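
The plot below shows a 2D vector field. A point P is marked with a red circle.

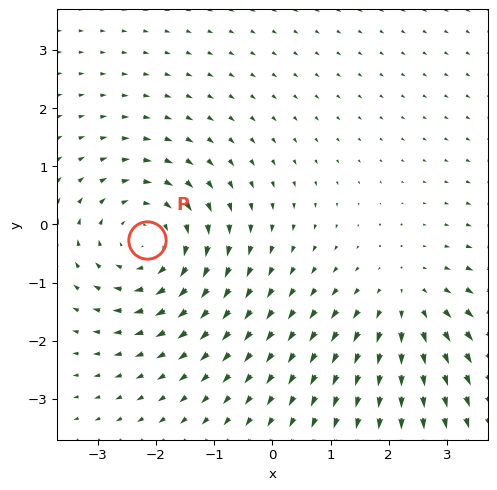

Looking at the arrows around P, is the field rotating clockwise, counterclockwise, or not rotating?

clockwise

Near P at (-2.2, -0.3) the arrows circulate clockwise. The curl (z-component) there is about -3; negative curl means clockwise rotation.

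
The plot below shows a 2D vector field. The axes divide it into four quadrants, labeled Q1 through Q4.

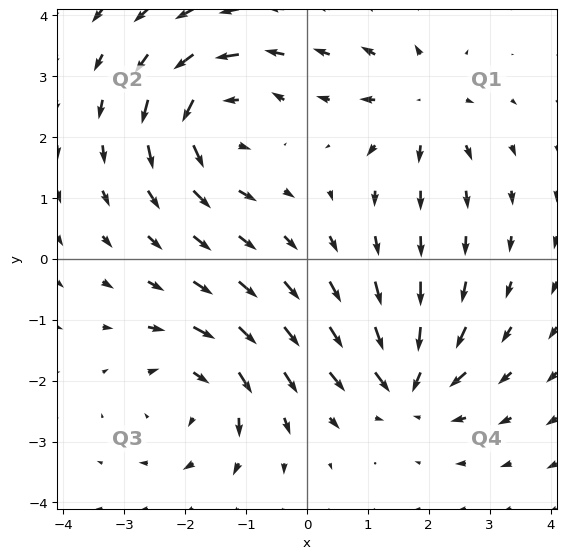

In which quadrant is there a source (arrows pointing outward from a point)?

The source sits at approximately (1.9, 2.5), which lies in quadrant Q1. The divergence there is about +4, positive as expected for a source.

Q1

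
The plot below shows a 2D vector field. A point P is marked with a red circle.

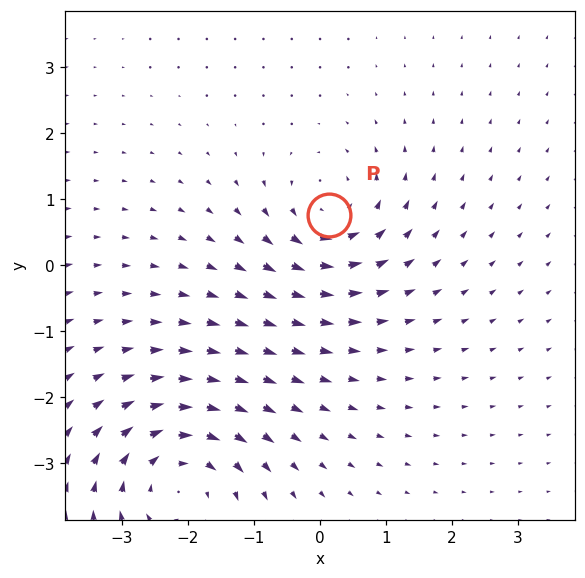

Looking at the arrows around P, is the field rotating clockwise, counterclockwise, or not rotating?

counterclockwise

Near P at (0.1, 0.8) the arrows circulate counterclockwise. The curl (z-component) there is about +4; positive curl means counterclockwise rotation.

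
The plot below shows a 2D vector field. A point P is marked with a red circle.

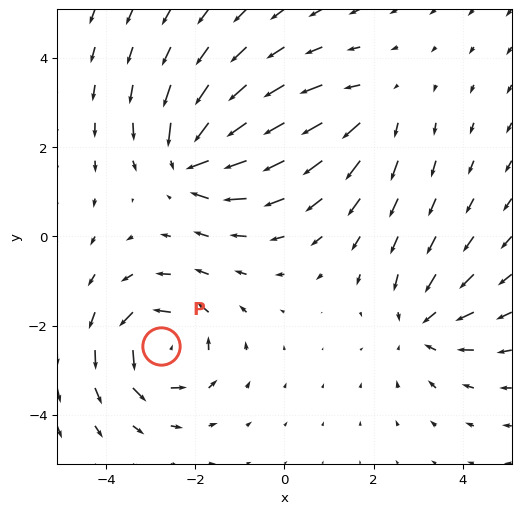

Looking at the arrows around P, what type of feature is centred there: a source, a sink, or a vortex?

vortex

At P (-2.8, -2.5) the arrows circulate counterclockwise. Divergence ≈0, curl about +6 — near-zero divergence with nonzero curl is a vortex.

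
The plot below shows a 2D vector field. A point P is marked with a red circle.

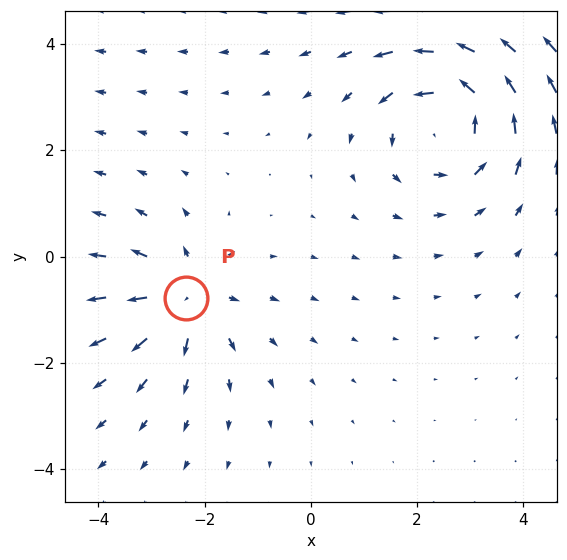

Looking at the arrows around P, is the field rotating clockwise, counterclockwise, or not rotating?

Near P at (-2.3, -0.8) the arrows show no circulation. The curl there is ≈0.

not rotating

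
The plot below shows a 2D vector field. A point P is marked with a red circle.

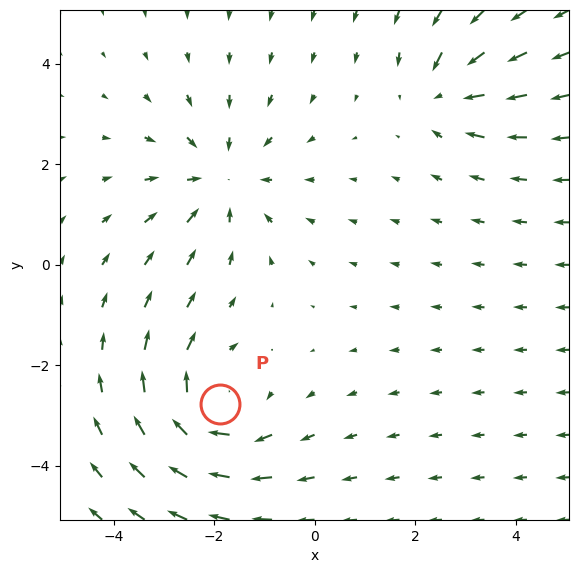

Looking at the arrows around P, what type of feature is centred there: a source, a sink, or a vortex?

vortex

At P (-1.9, -2.8) the arrows circulate clockwise. Divergence ≈0, curl about -4 — near-zero divergence with nonzero curl is a vortex.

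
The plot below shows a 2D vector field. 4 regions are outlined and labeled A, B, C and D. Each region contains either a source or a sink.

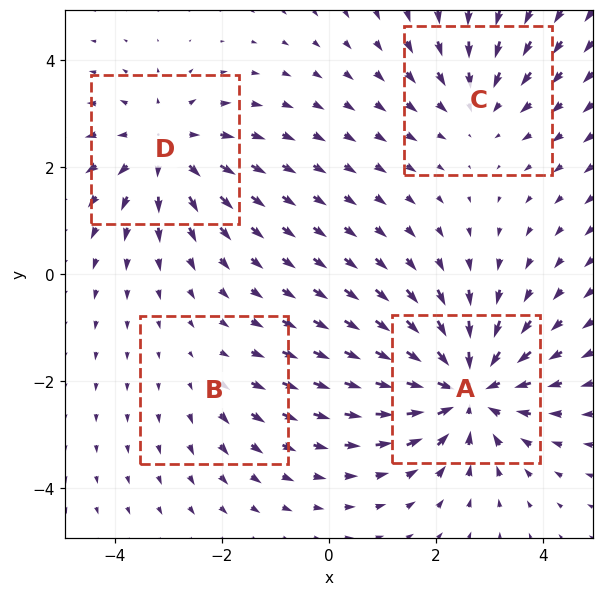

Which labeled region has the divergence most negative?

Divergence at each region's feature centre — A: about -6, B: about +2, C: about -3, D: about +4. Region A is most negative.

A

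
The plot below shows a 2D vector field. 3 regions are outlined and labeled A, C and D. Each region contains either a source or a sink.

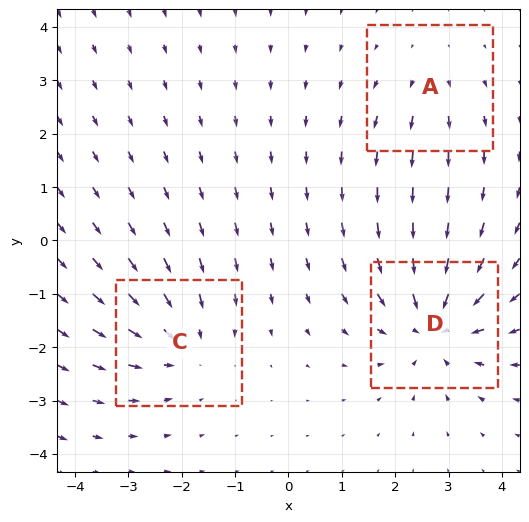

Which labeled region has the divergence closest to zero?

A

Divergence at each region's feature centre — A: about +2, C: about -3, D: about -5. Region A is closest to zero.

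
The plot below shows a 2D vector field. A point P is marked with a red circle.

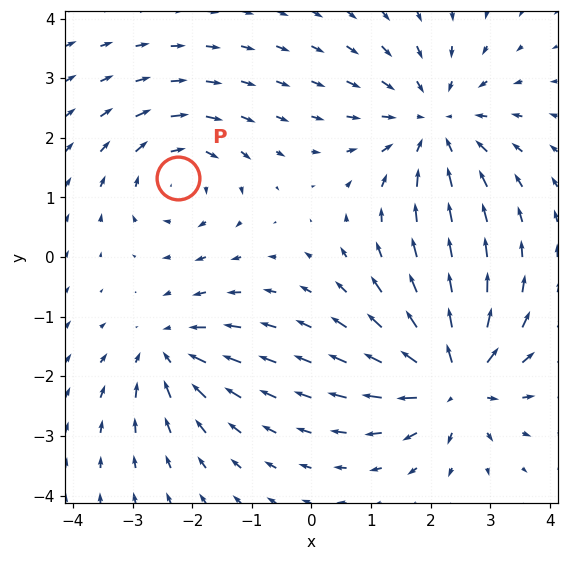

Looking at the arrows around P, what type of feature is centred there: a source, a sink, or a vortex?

At P (-2.2, 1.3) the arrows circulate clockwise. Divergence ≈0, curl about -3 — near-zero divergence with nonzero curl is a vortex.

vortex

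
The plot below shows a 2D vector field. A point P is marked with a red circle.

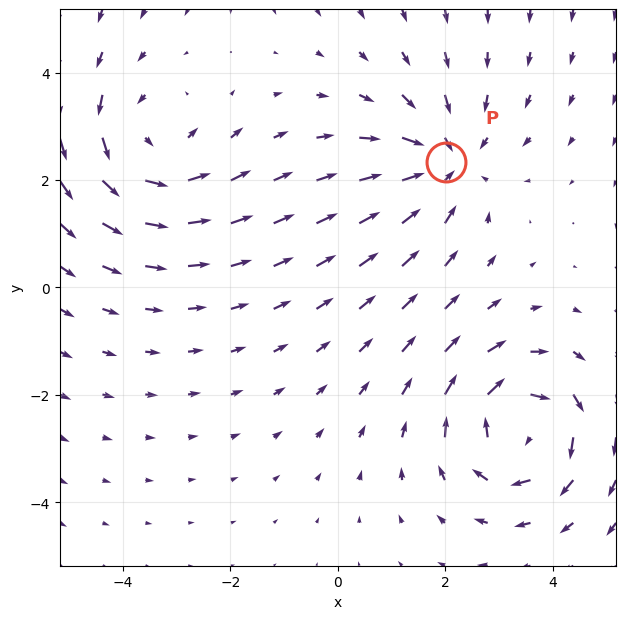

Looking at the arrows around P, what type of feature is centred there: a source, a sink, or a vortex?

sink

At P (2.0, 2.3) the arrows converge inward. Divergence about -2, curl ≈0 — negative divergence with near-zero curl is a sink.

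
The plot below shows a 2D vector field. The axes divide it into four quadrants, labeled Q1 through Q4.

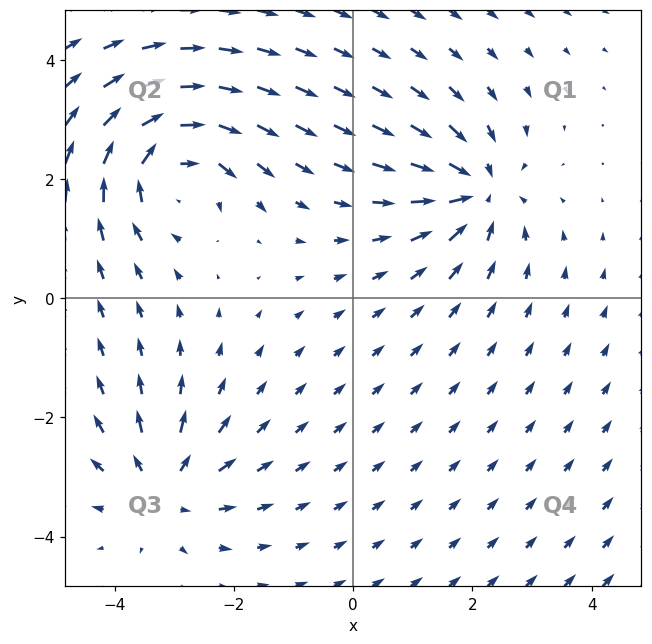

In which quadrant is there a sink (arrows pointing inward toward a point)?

The sink sits at approximately (2.1, 1.8), which lies in quadrant Q1. The divergence there is about -4, negative as expected for a sink.

Q1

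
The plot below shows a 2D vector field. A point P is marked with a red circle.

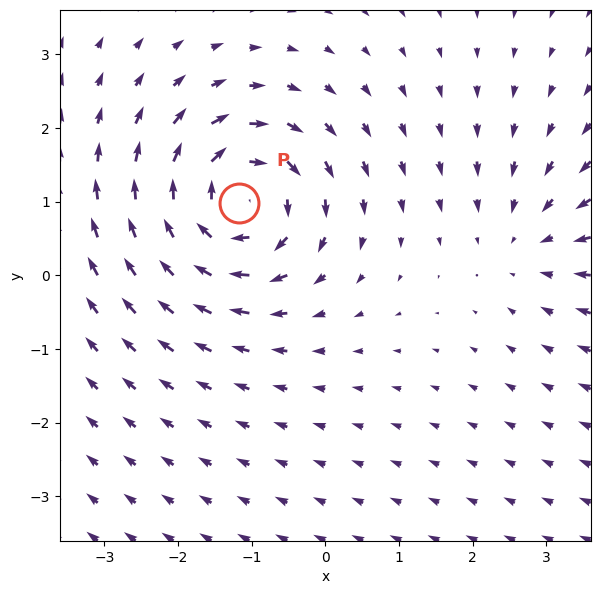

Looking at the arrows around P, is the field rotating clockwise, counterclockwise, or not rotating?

Near P at (-1.2, 1.0) the arrows circulate clockwise. The curl (z-component) there is about -6; negative curl means clockwise rotation.

clockwise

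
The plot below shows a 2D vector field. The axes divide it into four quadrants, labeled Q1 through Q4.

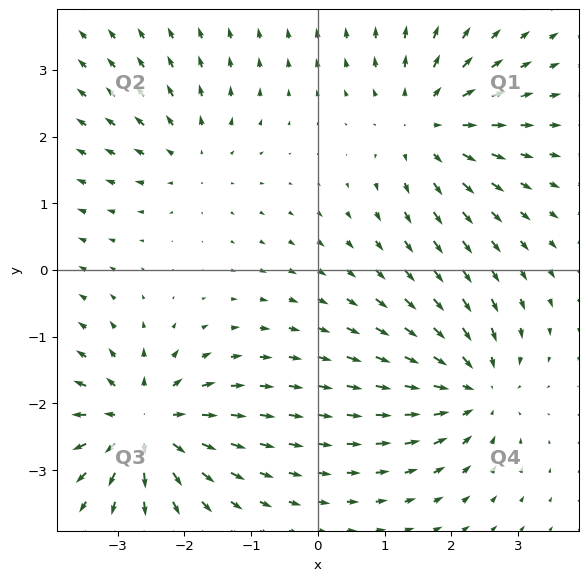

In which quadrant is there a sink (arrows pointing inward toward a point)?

The sink sits at approximately (2.3, -1.8), which lies in quadrant Q4. The divergence there is about -5, negative as expected for a sink.

Q4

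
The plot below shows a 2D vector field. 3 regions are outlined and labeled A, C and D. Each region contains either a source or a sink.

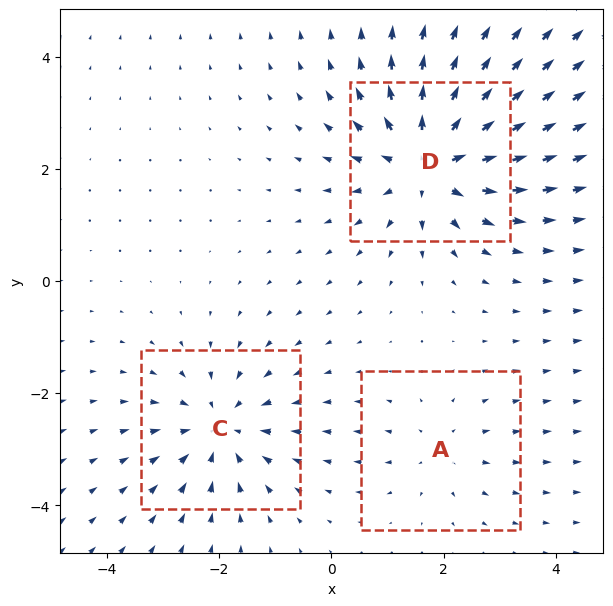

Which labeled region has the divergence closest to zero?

A

Divergence at each region's feature centre — A: about +2, C: about -4, D: about +5. Region A is closest to zero.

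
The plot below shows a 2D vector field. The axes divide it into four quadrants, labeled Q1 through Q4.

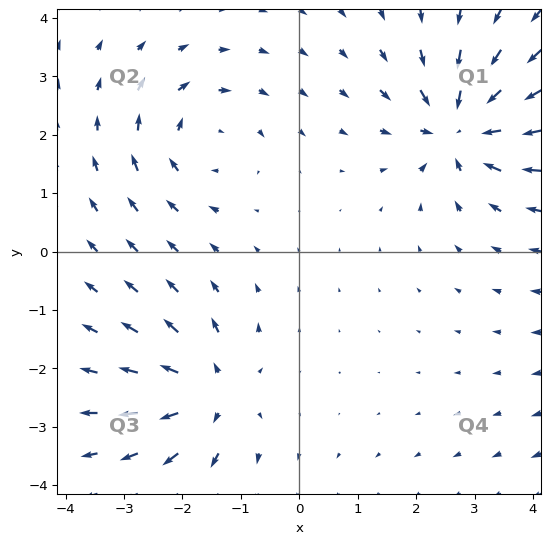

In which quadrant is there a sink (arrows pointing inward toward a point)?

Q1

The sink sits at approximately (2.8, 2.1), which lies in quadrant Q1. The divergence there is about -5, negative as expected for a sink.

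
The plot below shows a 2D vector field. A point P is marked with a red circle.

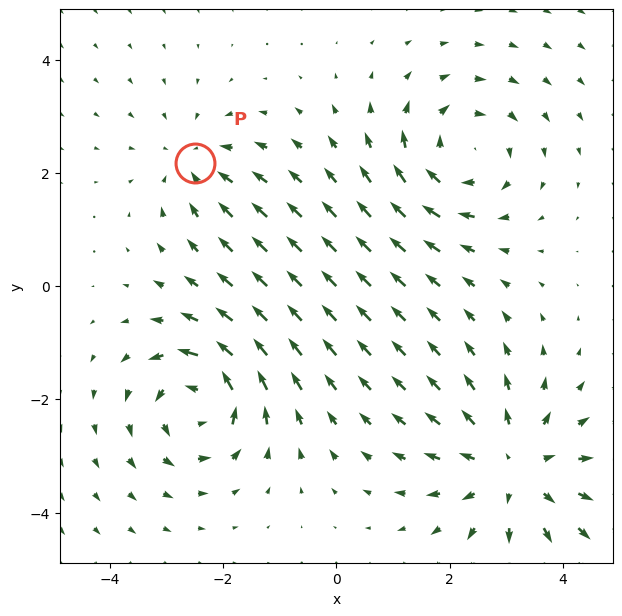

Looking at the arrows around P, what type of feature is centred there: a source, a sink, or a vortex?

At P (-2.5, 2.2) the arrows converge inward. Divergence about -3, curl ≈0 — negative divergence with near-zero curl is a sink.

sink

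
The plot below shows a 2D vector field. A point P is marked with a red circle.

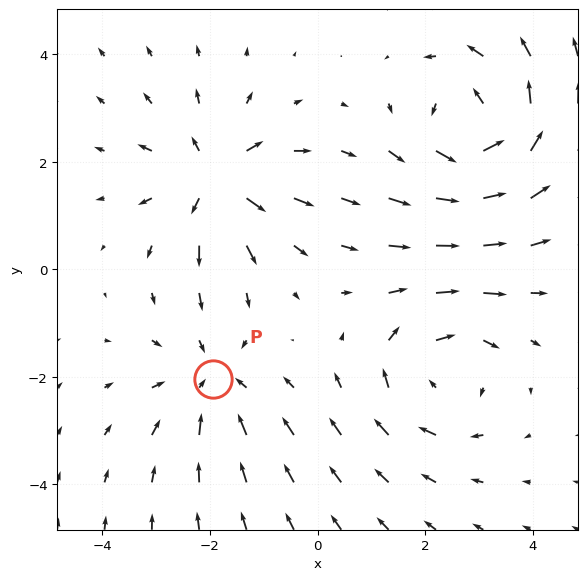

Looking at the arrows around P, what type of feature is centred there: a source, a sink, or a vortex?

sink

At P (-2.0, -2.0) the arrows converge inward. Divergence about -3, curl ≈0 — negative divergence with near-zero curl is a sink.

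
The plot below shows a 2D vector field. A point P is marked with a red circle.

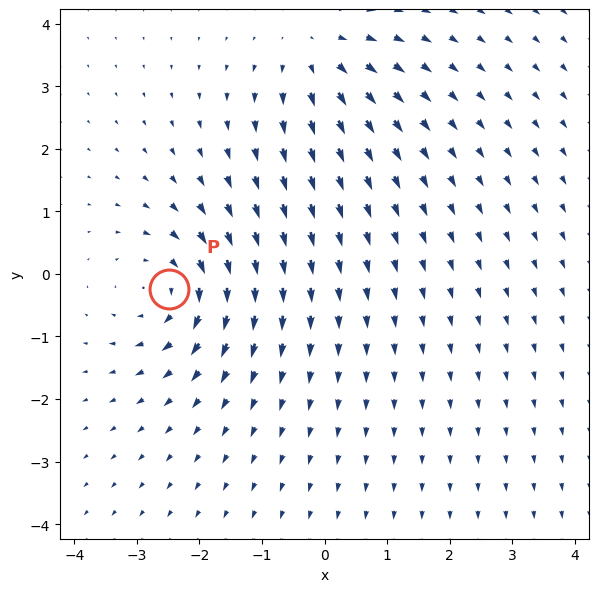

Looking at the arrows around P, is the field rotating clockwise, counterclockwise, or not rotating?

Near P at (-2.5, -0.2) the arrows circulate clockwise. The curl (z-component) there is about -4; negative curl means clockwise rotation.

clockwise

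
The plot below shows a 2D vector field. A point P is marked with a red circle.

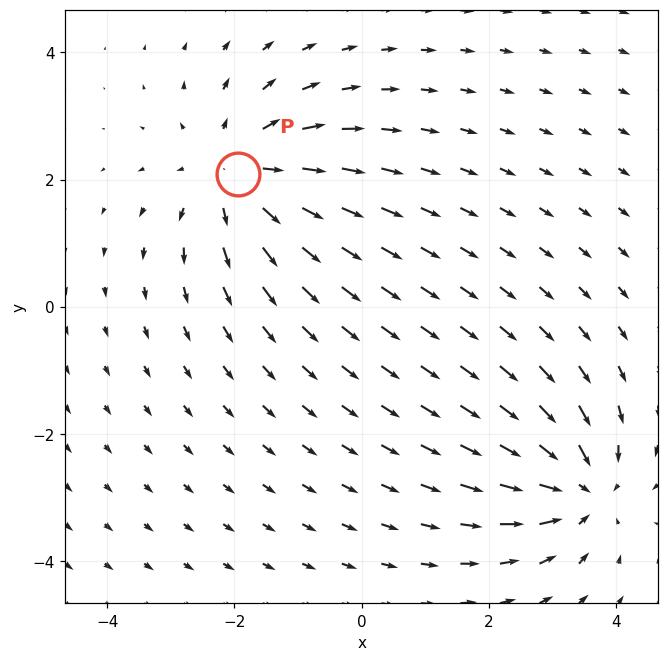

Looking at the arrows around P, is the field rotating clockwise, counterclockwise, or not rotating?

not rotating

Near P at (-1.9, 2.1) the arrows show no circulation. The curl there is ≈0.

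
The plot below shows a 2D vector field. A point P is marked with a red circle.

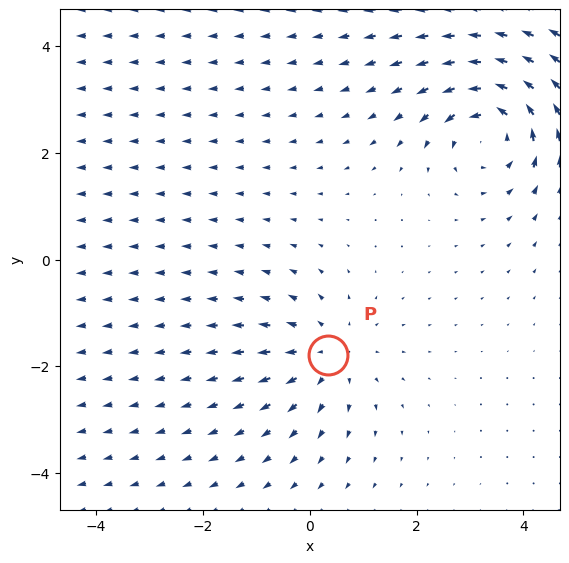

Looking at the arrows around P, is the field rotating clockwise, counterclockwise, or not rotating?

Near P at (0.3, -1.8) the arrows show no circulation. The curl there is ≈0.

not rotating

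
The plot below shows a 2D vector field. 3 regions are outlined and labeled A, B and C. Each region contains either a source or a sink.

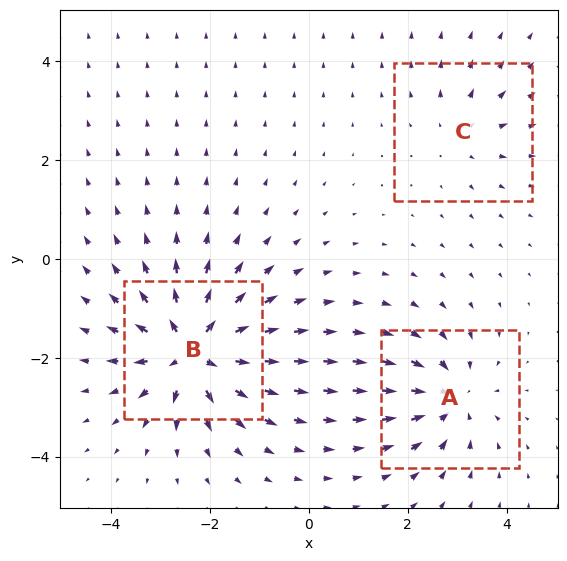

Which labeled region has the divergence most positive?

B

Divergence at each region's feature centre — A: about -4, B: about +6, C: about +2. Region B is most positive.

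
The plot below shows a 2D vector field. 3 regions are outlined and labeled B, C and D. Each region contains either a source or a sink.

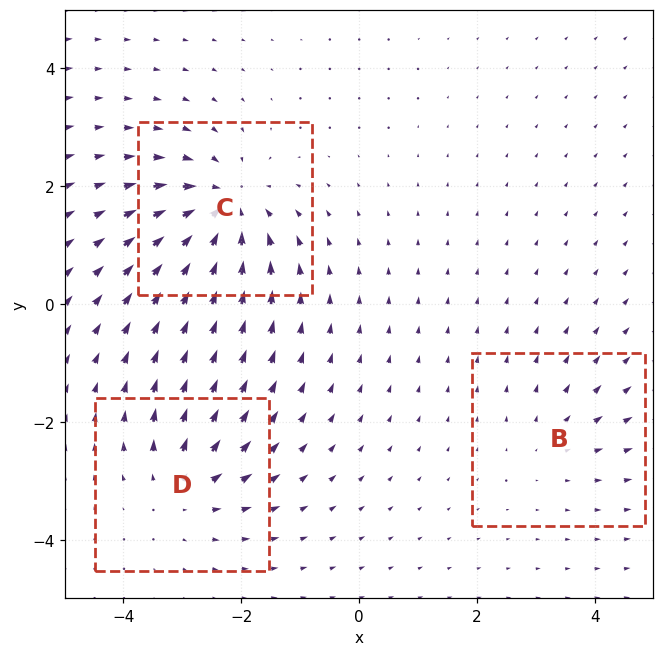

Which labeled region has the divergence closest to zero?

Divergence at each region's feature centre — B: about +2, C: about -5, D: about +3. Region B is closest to zero.

B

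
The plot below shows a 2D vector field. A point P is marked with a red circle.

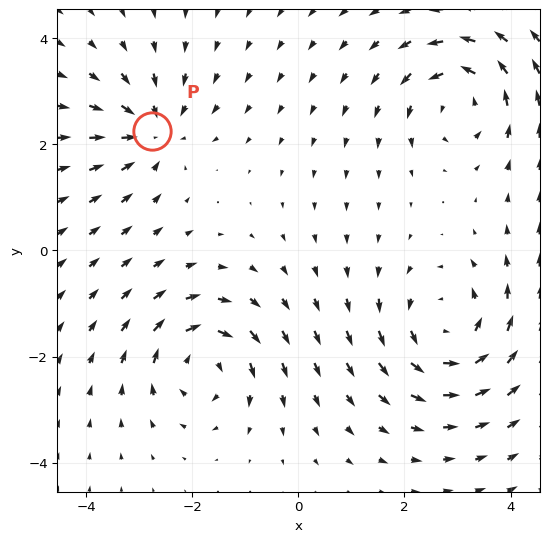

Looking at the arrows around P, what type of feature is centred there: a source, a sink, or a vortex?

sink

At P (-2.8, 2.3) the arrows converge inward. Divergence about -4, curl ≈0 — negative divergence with near-zero curl is a sink.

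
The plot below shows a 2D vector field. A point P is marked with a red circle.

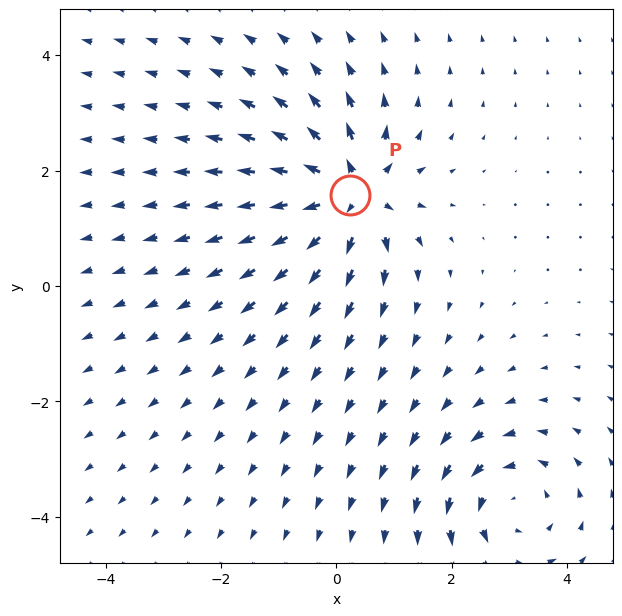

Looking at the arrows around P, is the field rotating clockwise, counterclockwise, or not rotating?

Near P at (0.2, 1.6) the arrows show no circulation. The curl there is ≈0.

not rotating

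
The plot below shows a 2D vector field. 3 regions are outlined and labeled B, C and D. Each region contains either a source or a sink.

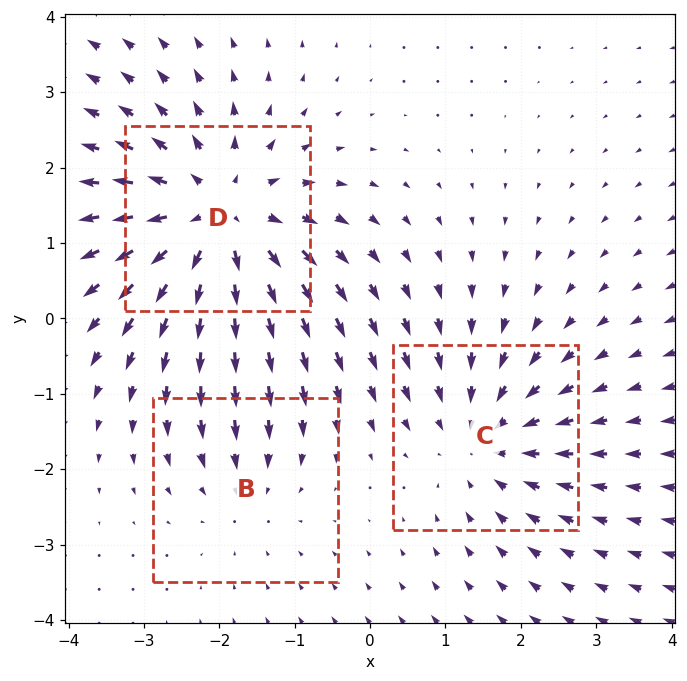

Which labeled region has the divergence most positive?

D

Divergence at each region's feature centre — B: about -2, C: about -3, D: about +4. Region D is most positive.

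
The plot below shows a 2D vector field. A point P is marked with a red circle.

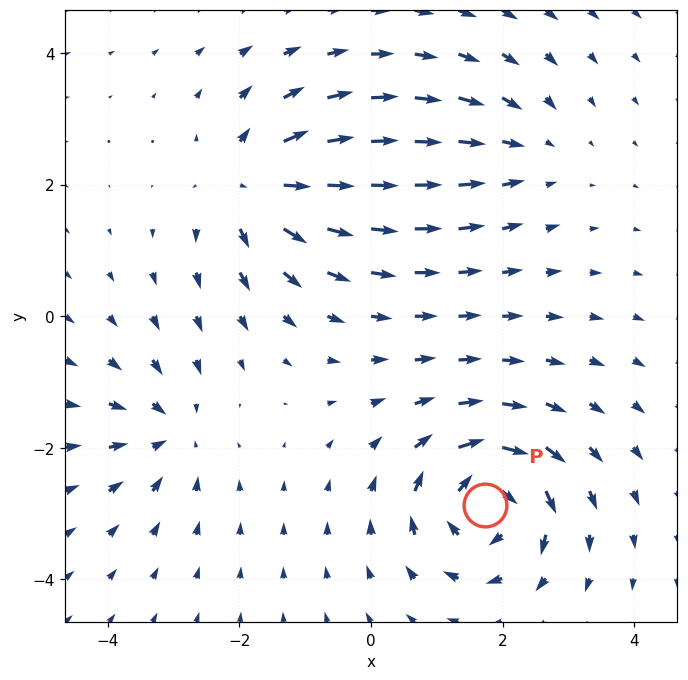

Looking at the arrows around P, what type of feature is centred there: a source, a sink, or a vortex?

At P (1.7, -2.9) the arrows circulate clockwise. Divergence ≈0, curl about -6 — near-zero divergence with nonzero curl is a vortex.

vortex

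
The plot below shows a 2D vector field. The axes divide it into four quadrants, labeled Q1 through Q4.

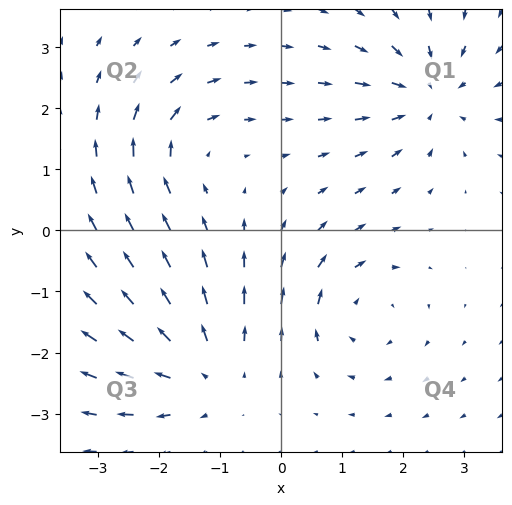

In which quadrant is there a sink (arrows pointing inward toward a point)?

The sink sits at approximately (2.4, 2.2), which lies in quadrant Q1. The divergence there is about -4, negative as expected for a sink.

Q1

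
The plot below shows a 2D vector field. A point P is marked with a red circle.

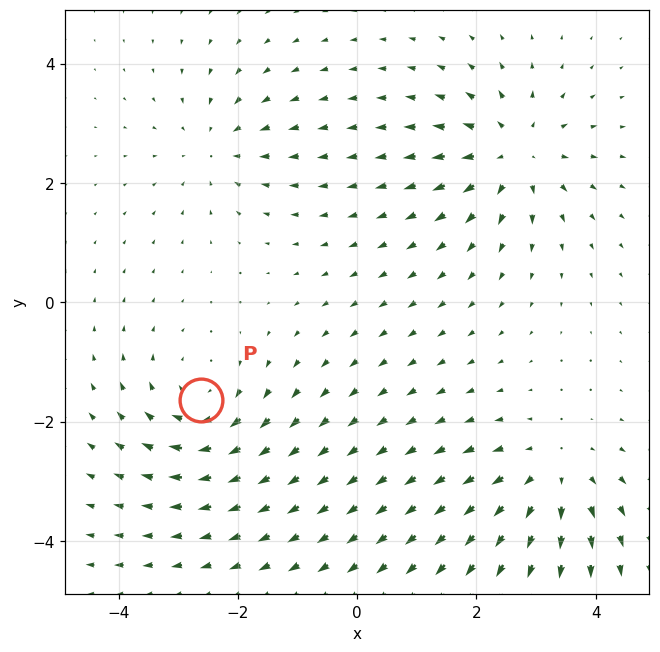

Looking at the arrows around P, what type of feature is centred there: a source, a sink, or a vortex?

At P (-2.6, -1.6) the arrows circulate clockwise. Divergence ≈0, curl about -4 — near-zero divergence with nonzero curl is a vortex.

vortex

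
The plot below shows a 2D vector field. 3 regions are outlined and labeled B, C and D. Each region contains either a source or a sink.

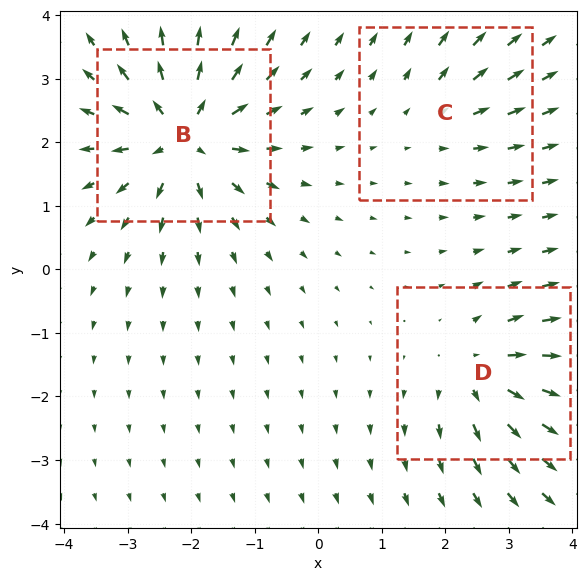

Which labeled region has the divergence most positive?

B

Divergence at each region's feature centre — B: about +6, C: about +2, D: about +4. Region B is most positive.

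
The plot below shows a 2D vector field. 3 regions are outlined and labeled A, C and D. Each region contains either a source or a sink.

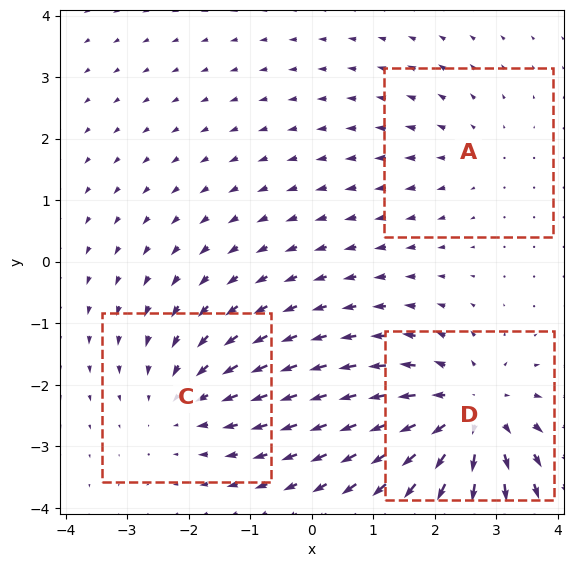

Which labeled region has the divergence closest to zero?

A

Divergence at each region's feature centre — A: about +2, C: about -3, D: about +4. Region A is closest to zero.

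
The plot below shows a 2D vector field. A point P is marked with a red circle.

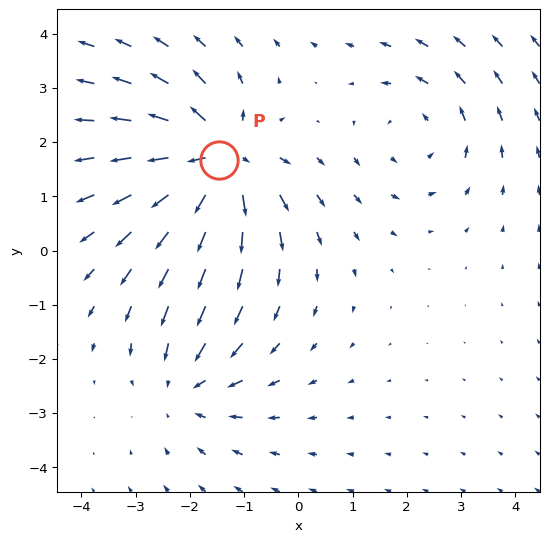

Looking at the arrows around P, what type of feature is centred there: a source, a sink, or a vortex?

source

At P (-1.5, 1.7) the arrows spread outward. Divergence about +5, curl ≈0 — positive divergence with near-zero curl is a source.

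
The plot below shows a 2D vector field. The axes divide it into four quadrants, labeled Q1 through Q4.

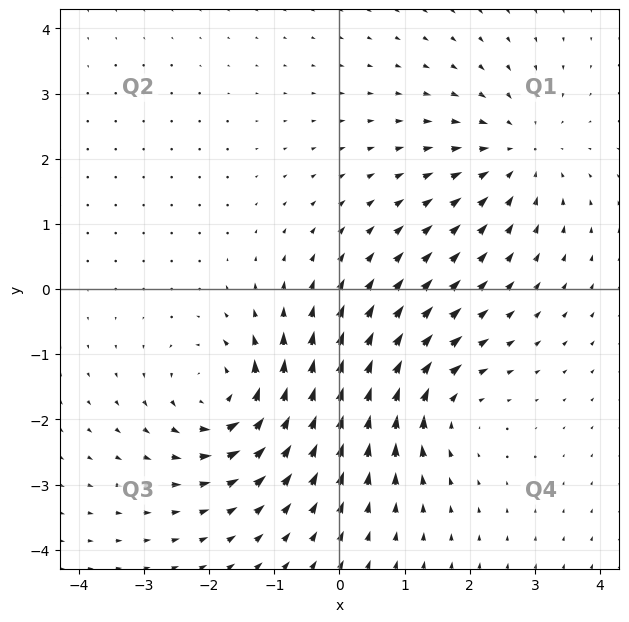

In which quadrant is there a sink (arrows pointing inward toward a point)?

The sink sits at approximately (2.7, 2.1), which lies in quadrant Q1. The divergence there is about -3, negative as expected for a sink.

Q1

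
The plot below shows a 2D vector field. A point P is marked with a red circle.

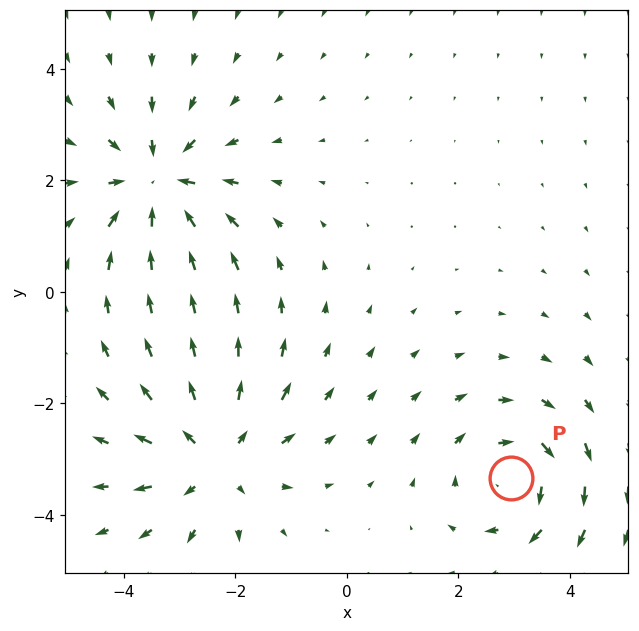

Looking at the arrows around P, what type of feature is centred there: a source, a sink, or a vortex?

vortex

At P (3.0, -3.3) the arrows circulate clockwise. Divergence ≈0, curl about -4 — near-zero divergence with nonzero curl is a vortex.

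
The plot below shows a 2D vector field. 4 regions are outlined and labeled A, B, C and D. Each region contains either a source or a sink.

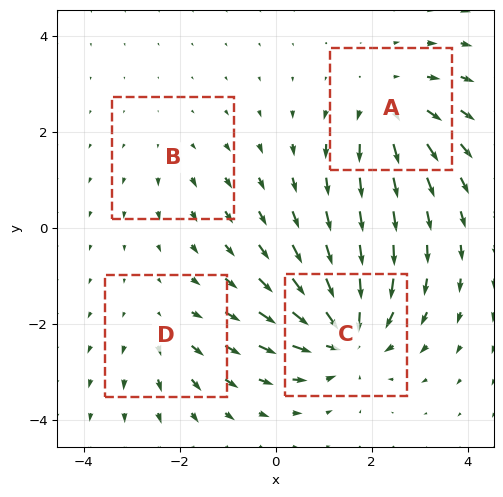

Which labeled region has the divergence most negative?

Divergence at each region's feature centre — A: about +5, B: about +2, C: about -7, D: about +3. Region C is most negative.

C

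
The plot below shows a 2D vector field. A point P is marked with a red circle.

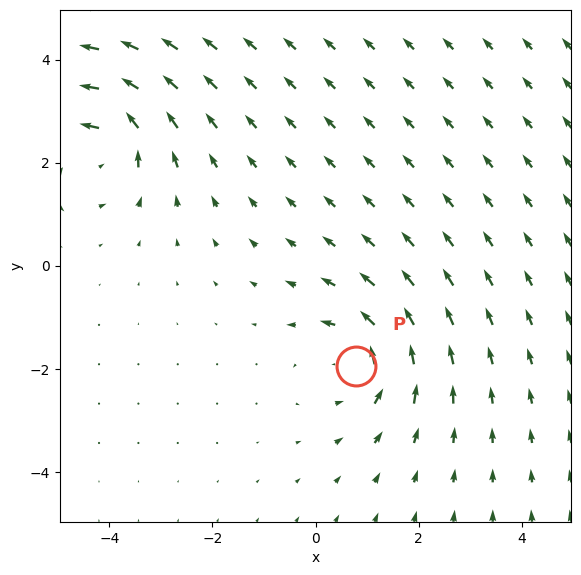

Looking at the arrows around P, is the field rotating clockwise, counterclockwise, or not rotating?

counterclockwise

Near P at (0.8, -1.9) the arrows circulate counterclockwise. The curl (z-component) there is about +3; positive curl means counterclockwise rotation.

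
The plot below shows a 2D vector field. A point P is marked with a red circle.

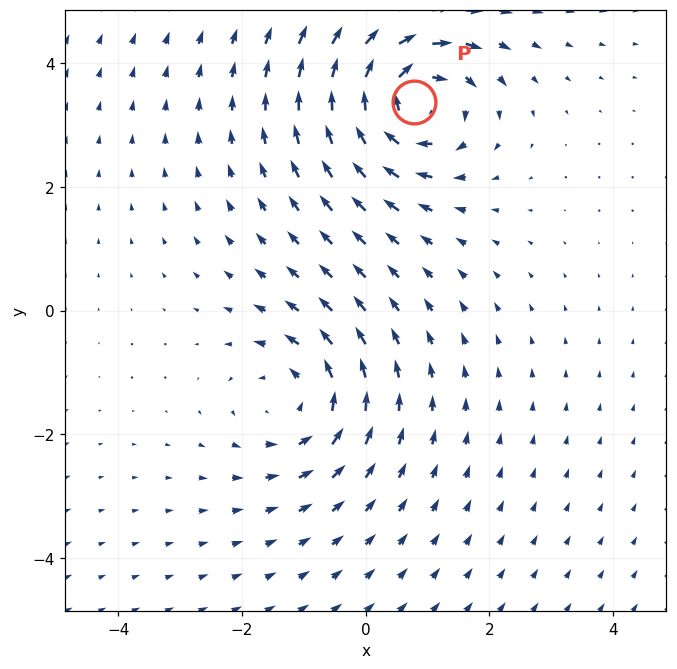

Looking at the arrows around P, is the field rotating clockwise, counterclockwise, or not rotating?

Near P at (0.8, 3.4) the arrows circulate clockwise. The curl (z-component) there is about -5; negative curl means clockwise rotation.

clockwise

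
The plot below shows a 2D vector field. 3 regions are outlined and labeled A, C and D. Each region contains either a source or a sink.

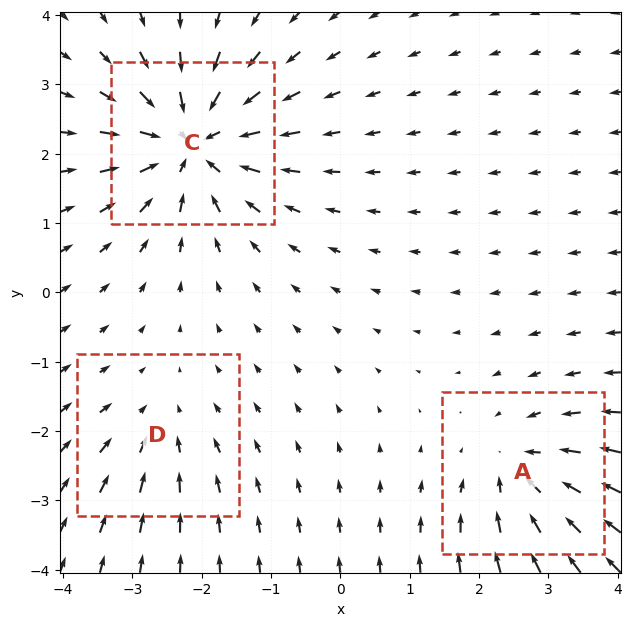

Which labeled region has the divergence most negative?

Divergence at each region's feature centre — A: about -3, C: about -5, D: about -2. Region C is most negative.

C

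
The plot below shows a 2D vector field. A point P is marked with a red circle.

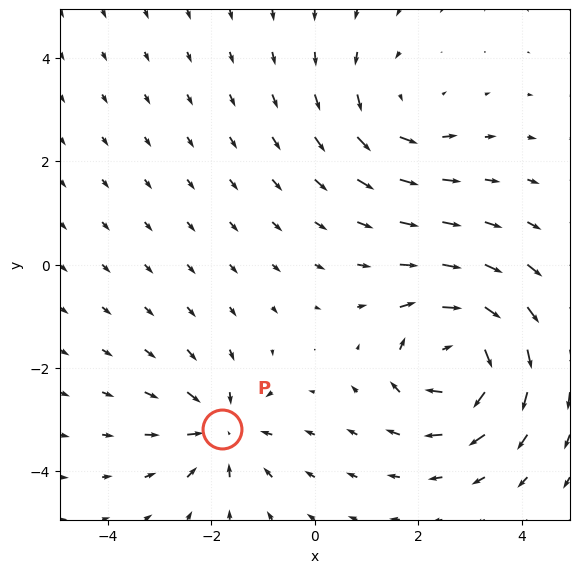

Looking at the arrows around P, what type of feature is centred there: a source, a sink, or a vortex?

sink

At P (-1.8, -3.2) the arrows converge inward. Divergence about -4, curl ≈0 — negative divergence with near-zero curl is a sink.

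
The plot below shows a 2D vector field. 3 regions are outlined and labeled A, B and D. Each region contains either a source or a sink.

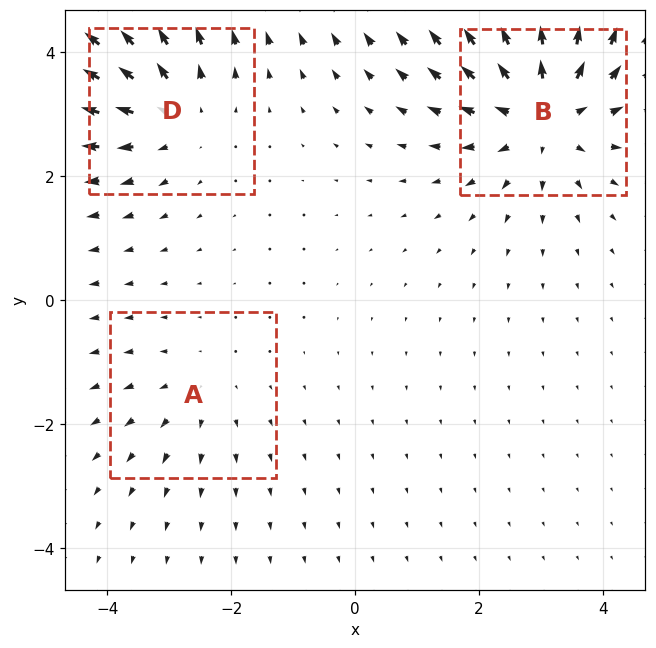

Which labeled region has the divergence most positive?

B

Divergence at each region's feature centre — A: about +2, B: about +5, D: about +3. Region B is most positive.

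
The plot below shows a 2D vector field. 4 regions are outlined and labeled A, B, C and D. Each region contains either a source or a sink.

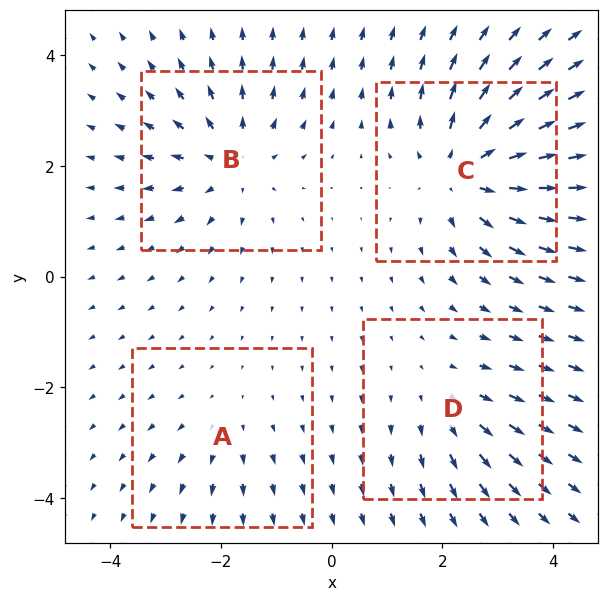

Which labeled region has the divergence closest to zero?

Divergence at each region's feature centre — A: about +2, B: about +5, C: about +6, D: about +3. Region A is closest to zero.

A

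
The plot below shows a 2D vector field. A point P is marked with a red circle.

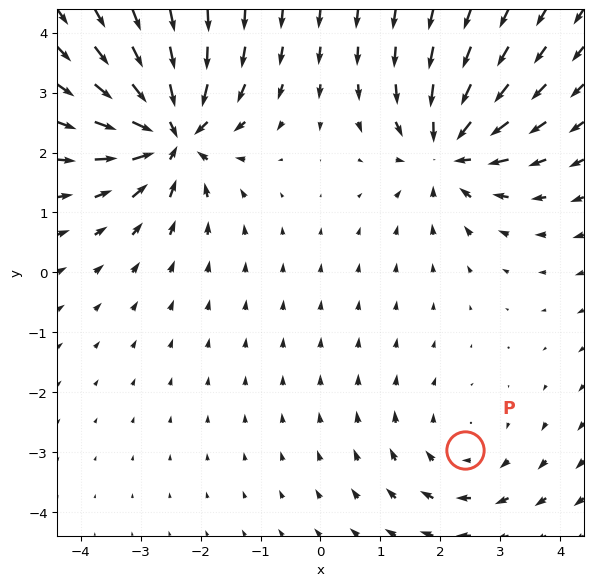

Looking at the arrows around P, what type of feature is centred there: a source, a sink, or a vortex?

vortex

At P (2.4, -3.0) the arrows circulate clockwise. Divergence ≈0, curl about -2 — near-zero divergence with nonzero curl is a vortex.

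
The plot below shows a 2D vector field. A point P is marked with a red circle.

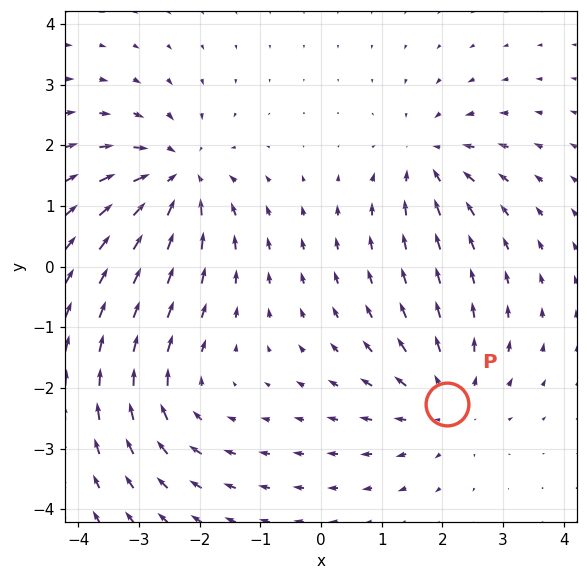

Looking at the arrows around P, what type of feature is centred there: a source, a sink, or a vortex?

source

At P (2.1, -2.3) the arrows spread outward. Divergence about +4, curl ≈0 — positive divergence with near-zero curl is a source.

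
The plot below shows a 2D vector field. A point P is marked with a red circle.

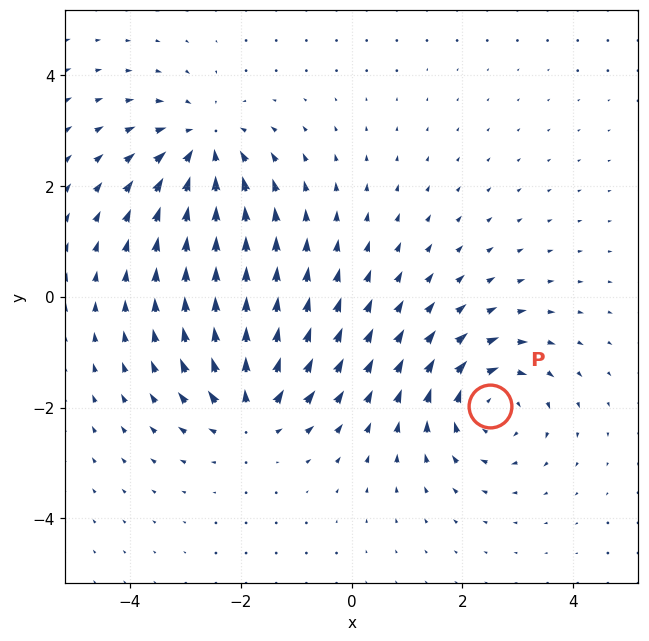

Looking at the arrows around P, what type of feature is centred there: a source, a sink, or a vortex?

vortex

At P (2.5, -2.0) the arrows circulate clockwise. Divergence ≈0, curl about -5 — near-zero divergence with nonzero curl is a vortex.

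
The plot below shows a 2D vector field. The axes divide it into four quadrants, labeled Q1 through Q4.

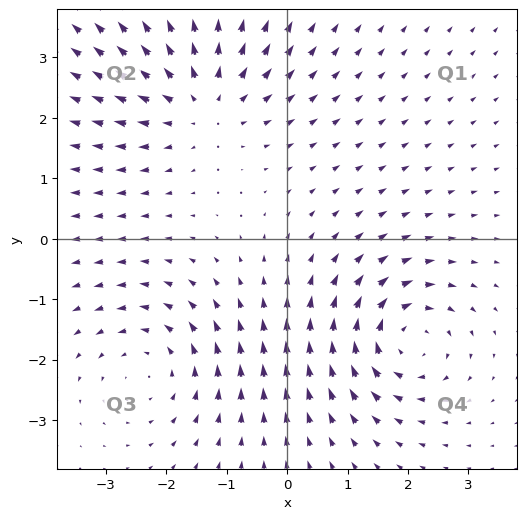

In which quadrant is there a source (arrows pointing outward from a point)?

The source sits at approximately (-1.4, 2.3), which lies in quadrant Q2. The divergence there is about +4, positive as expected for a source.

Q2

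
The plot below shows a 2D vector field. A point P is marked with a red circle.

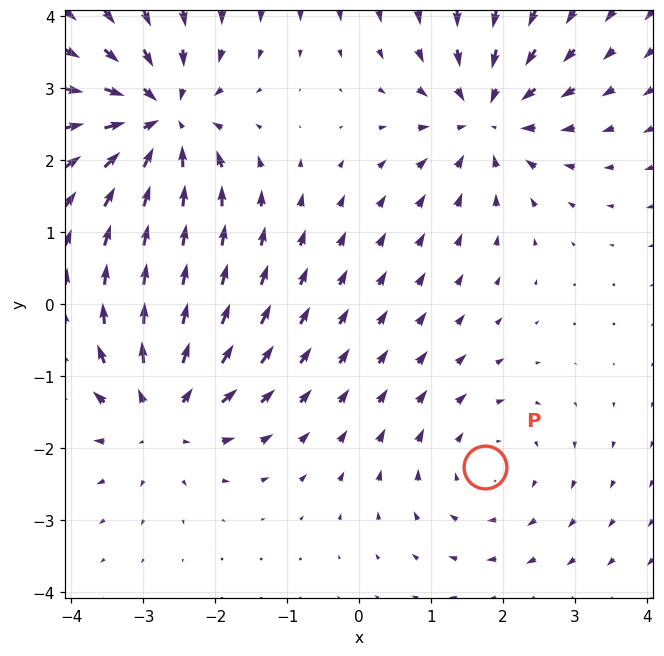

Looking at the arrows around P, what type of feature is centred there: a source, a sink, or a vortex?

vortex

At P (1.7, -2.3) the arrows circulate clockwise. Divergence ≈0, curl about -3 — near-zero divergence with nonzero curl is a vortex.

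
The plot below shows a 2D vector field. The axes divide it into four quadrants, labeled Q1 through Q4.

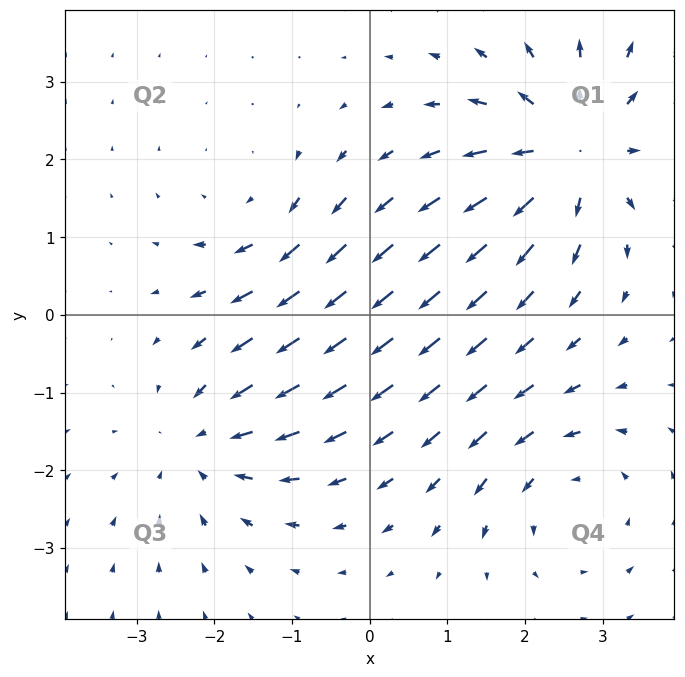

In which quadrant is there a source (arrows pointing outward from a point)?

The source sits at approximately (2.6, 2.1), which lies in quadrant Q1. The divergence there is about +5, positive as expected for a source.

Q1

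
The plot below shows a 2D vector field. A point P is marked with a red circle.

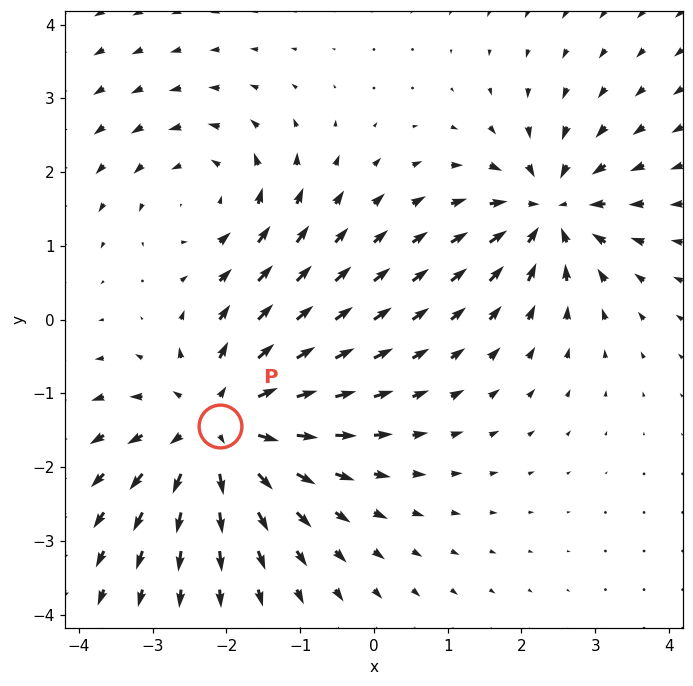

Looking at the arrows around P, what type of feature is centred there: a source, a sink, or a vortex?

At P (-2.1, -1.4) the arrows spread outward. Divergence about +5, curl ≈0 — positive divergence with near-zero curl is a source.

source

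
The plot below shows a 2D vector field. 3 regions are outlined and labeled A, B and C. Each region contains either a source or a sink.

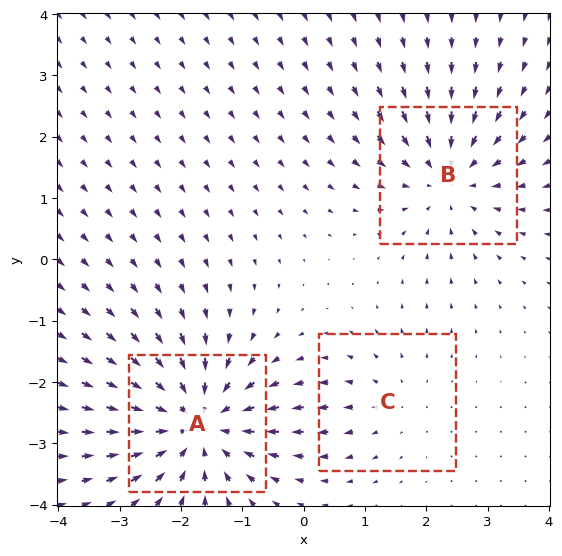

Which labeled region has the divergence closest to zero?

C

Divergence at each region's feature centre — A: about -4, B: about -3, C: about +2. Region C is closest to zero.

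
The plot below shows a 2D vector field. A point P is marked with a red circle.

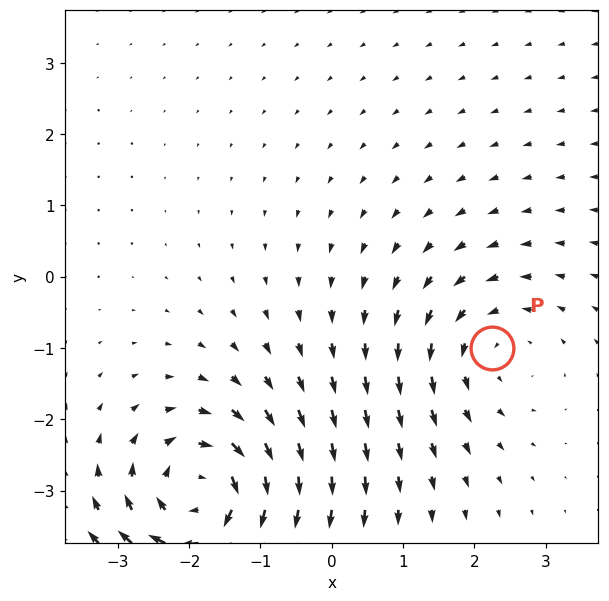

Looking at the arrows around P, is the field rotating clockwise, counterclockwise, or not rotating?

counterclockwise

Near P at (2.3, -1.0) the arrows circulate counterclockwise. The curl (z-component) there is about +3; positive curl means counterclockwise rotation.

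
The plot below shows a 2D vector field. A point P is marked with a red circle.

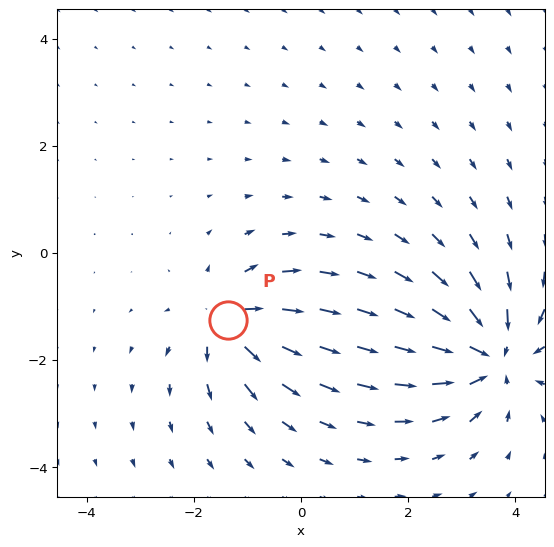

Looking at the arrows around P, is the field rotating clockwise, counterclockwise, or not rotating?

Near P at (-1.4, -1.3) the arrows show no circulation. The curl there is ≈0.

not rotating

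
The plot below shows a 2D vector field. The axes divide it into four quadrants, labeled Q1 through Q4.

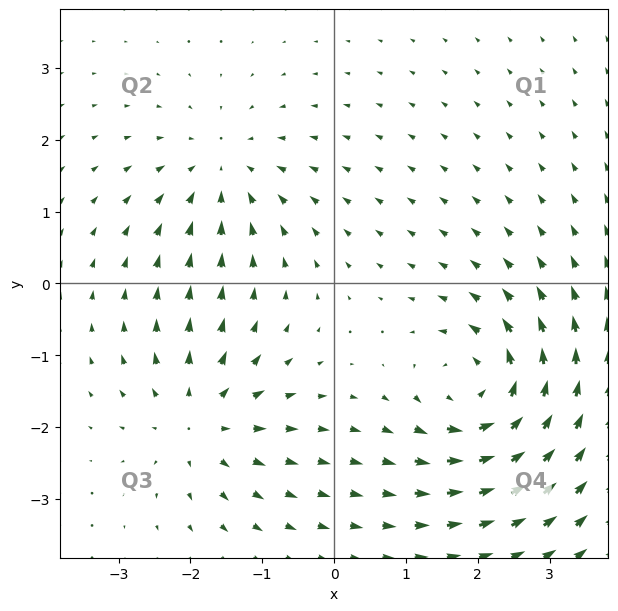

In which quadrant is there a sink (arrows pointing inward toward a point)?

The sink sits at approximately (-1.6, 1.6), which lies in quadrant Q2. The divergence there is about -3, negative as expected for a sink.

Q2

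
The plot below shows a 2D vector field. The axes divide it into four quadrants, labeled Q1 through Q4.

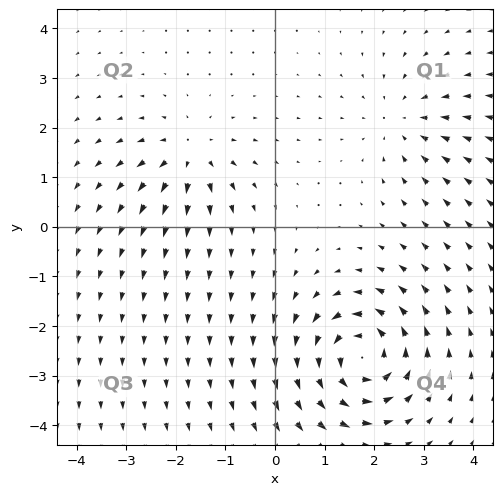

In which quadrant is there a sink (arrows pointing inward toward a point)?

The sink sits at approximately (2.6, 2.1), which lies in quadrant Q1. The divergence there is about -3, negative as expected for a sink.

Q1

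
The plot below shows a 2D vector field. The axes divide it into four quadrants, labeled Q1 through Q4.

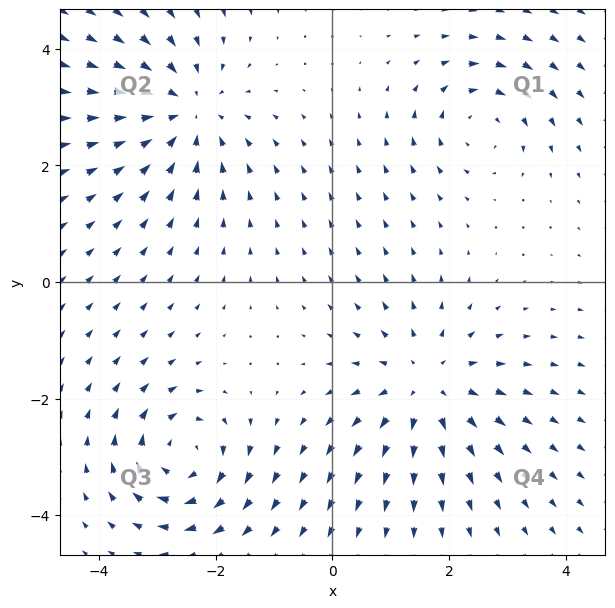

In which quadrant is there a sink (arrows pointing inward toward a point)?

The sink sits at approximately (-2.5, 2.9), which lies in quadrant Q2. The divergence there is about -4, negative as expected for a sink.

Q2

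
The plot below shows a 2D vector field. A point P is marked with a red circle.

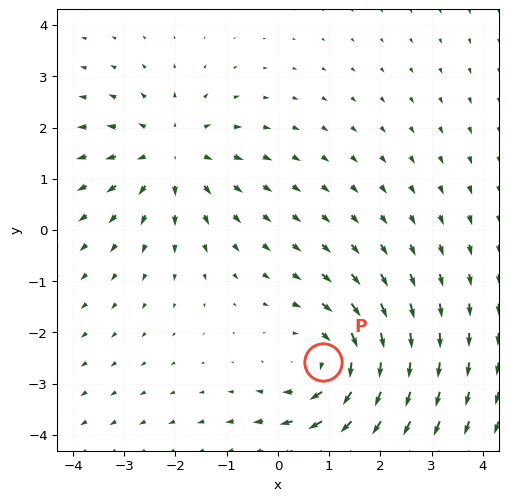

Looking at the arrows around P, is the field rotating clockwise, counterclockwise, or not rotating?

Near P at (0.9, -2.6) the arrows circulate clockwise. The curl (z-component) there is about -4; negative curl means clockwise rotation.

clockwise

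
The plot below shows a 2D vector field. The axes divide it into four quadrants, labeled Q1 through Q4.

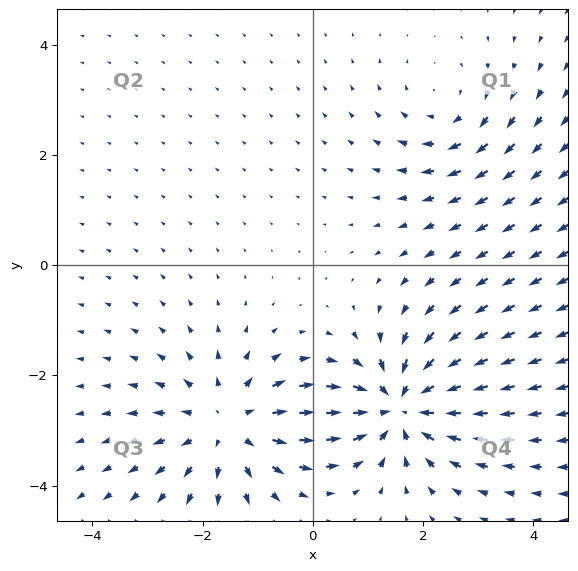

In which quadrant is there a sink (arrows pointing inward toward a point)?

The sink sits at approximately (1.6, -2.6), which lies in quadrant Q4. The divergence there is about -6, negative as expected for a sink.

Q4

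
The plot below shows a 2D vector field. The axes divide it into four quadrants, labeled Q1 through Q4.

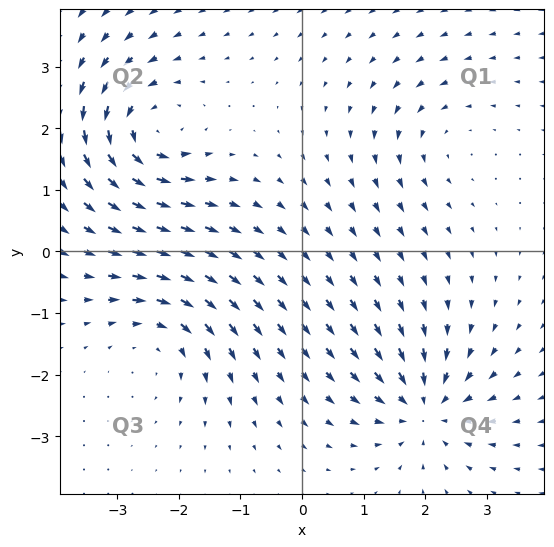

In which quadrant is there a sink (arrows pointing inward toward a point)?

Q4

The sink sits at approximately (2.0, -2.5), which lies in quadrant Q4. The divergence there is about -6, negative as expected for a sink.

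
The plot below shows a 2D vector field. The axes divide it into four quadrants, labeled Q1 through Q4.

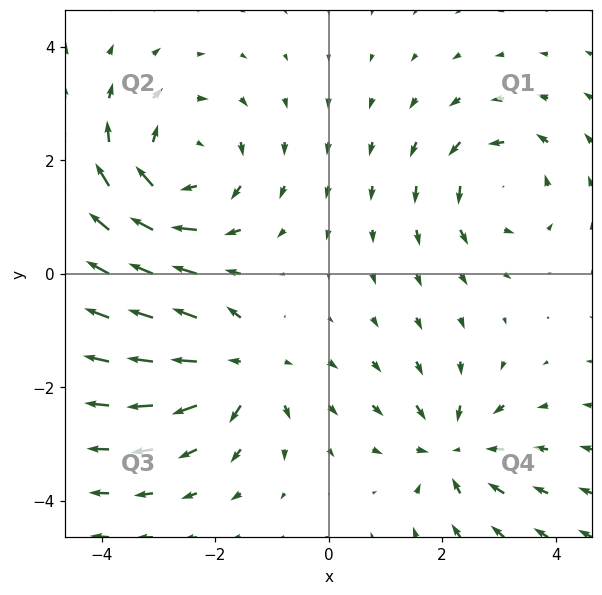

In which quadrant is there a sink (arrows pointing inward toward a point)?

Q4

The sink sits at approximately (2.2, -3.1), which lies in quadrant Q4. The divergence there is about -5, negative as expected for a sink.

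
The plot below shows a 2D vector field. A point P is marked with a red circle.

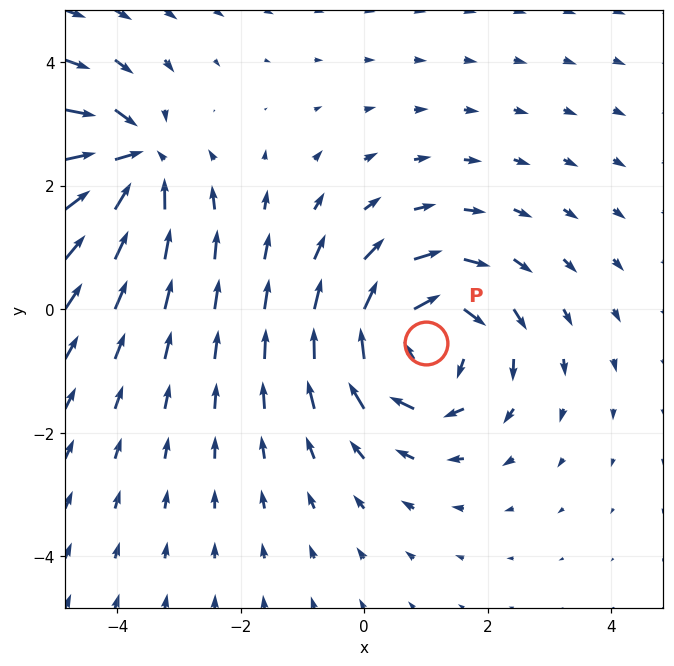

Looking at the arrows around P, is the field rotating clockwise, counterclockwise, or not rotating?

clockwise

Near P at (1.0, -0.6) the arrows circulate clockwise. The curl (z-component) there is about -4; negative curl means clockwise rotation.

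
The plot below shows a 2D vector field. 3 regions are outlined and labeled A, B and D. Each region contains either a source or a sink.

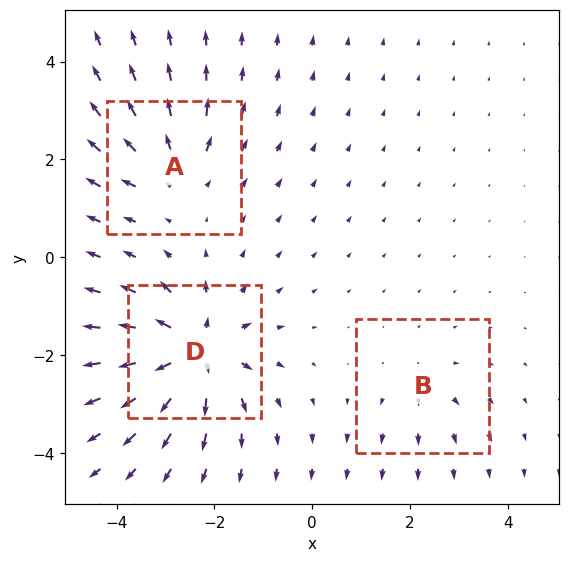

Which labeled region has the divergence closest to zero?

Divergence at each region's feature centre — A: about +4, B: about +2, D: about +6. Region B is closest to zero.

B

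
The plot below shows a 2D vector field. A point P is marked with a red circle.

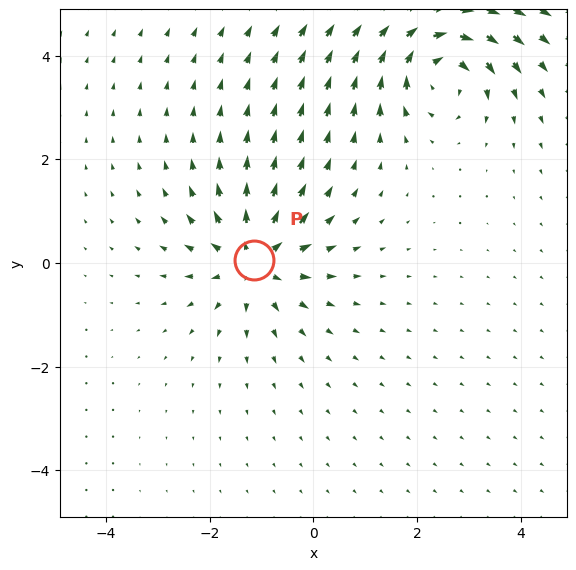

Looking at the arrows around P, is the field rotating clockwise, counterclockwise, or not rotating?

not rotating

Near P at (-1.1, 0.1) the arrows show no circulation. The curl there is ≈0.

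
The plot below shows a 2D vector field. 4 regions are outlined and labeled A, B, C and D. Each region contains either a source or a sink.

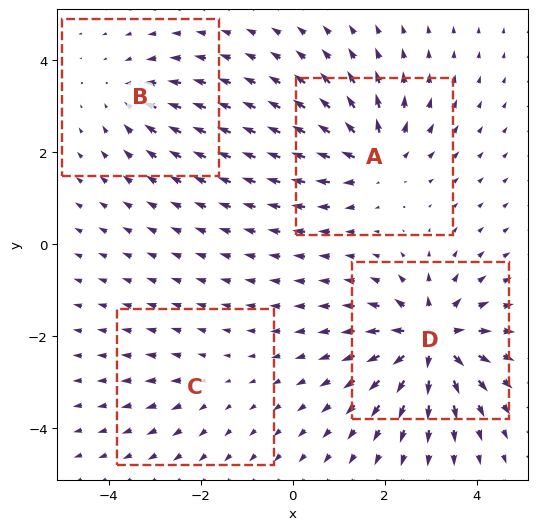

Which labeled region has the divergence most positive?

Divergence at each region's feature centre — A: about +6, B: about -4, C: about +2, D: about +9. Region D is most positive.

D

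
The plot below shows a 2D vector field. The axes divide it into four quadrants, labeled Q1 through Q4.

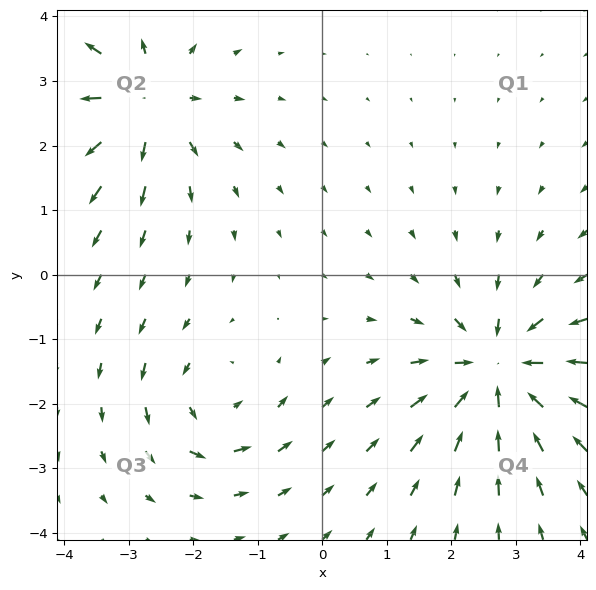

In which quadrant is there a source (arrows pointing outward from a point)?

Q2

The source sits at approximately (-2.8, 2.7), which lies in quadrant Q2. The divergence there is about +4, positive as expected for a source.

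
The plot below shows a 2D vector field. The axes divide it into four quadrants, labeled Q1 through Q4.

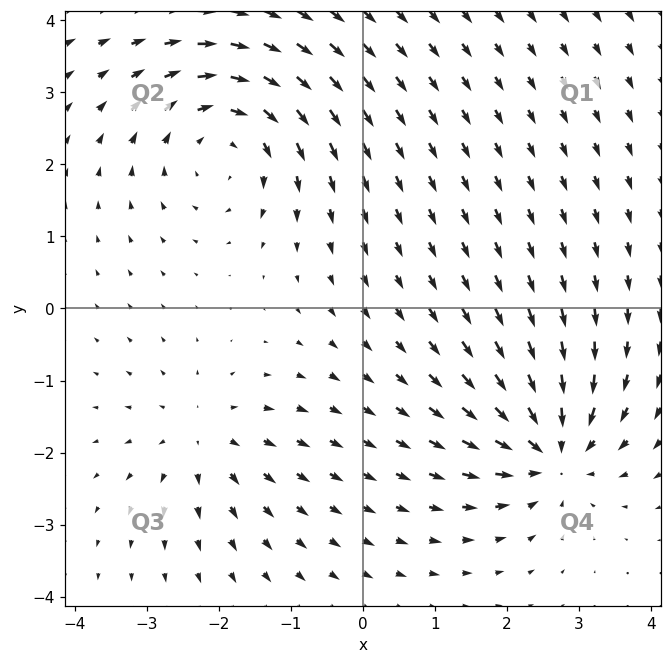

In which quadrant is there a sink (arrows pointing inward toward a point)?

Q4

The sink sits at approximately (2.6, -2.0), which lies in quadrant Q4. The divergence there is about -5, negative as expected for a sink.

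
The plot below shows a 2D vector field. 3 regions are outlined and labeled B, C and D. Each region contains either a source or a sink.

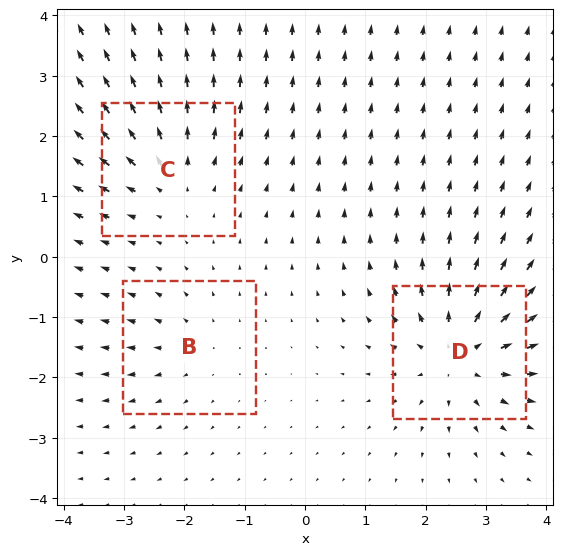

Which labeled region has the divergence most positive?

D

Divergence at each region's feature centre — B: about +2, C: about +3, D: about +5. Region D is most positive.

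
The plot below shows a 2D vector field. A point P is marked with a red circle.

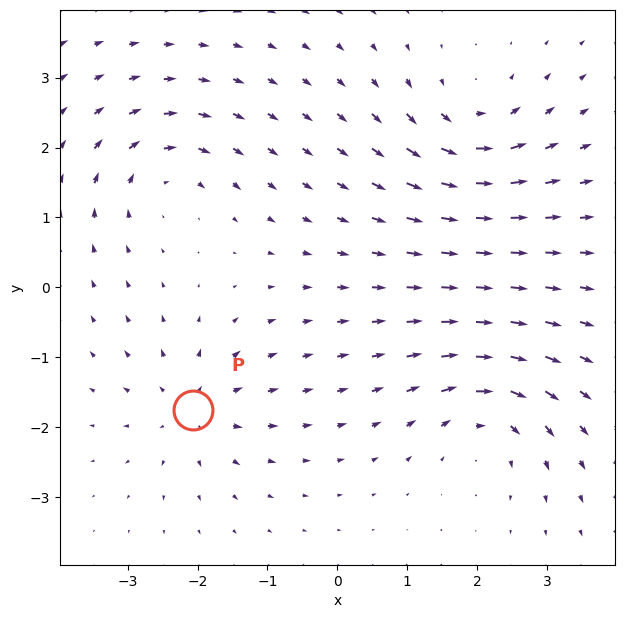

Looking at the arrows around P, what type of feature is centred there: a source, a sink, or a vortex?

source

At P (-2.1, -1.8) the arrows spread outward. Divergence about +5, curl ≈0 — positive divergence with near-zero curl is a source.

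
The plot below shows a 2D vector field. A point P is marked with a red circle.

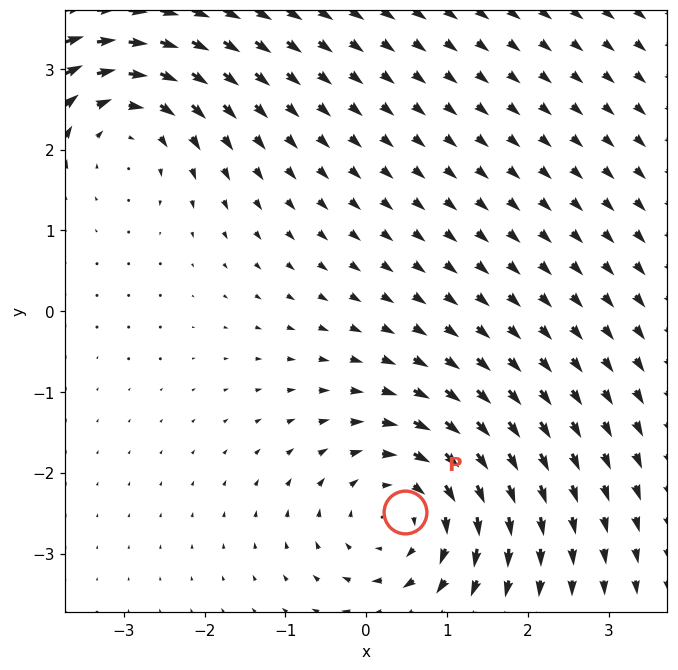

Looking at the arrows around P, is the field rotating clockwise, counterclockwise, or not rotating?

Near P at (0.5, -2.5) the arrows circulate clockwise. The curl (z-component) there is about -3; negative curl means clockwise rotation.

clockwise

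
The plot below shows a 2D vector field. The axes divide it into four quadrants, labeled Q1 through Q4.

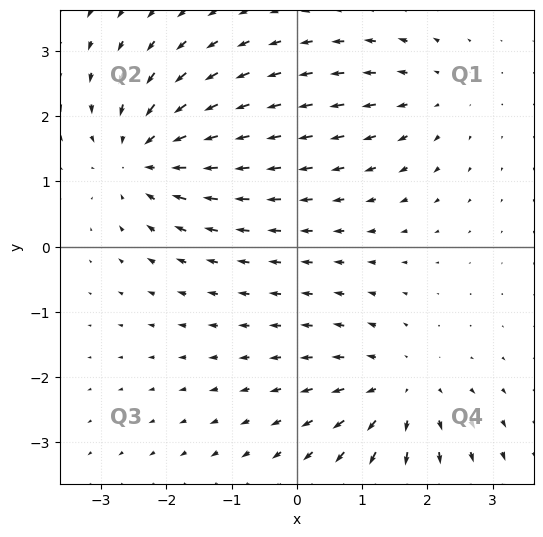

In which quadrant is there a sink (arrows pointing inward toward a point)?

The sink sits at approximately (-2.4, 1.4), which lies in quadrant Q2. The divergence there is about -6, negative as expected for a sink.

Q2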